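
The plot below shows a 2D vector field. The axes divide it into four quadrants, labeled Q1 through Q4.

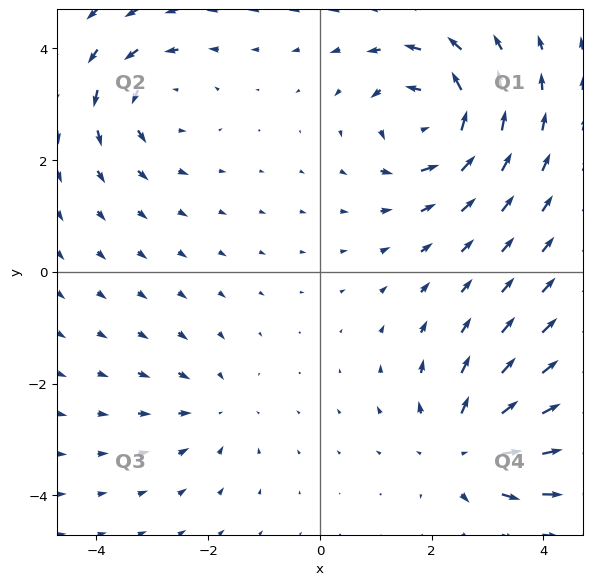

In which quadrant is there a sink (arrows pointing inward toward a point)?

Q3

The sink sits at approximately (-1.9, -2.5), which lies in quadrant Q3. The divergence there is about -3, negative as expected for a sink.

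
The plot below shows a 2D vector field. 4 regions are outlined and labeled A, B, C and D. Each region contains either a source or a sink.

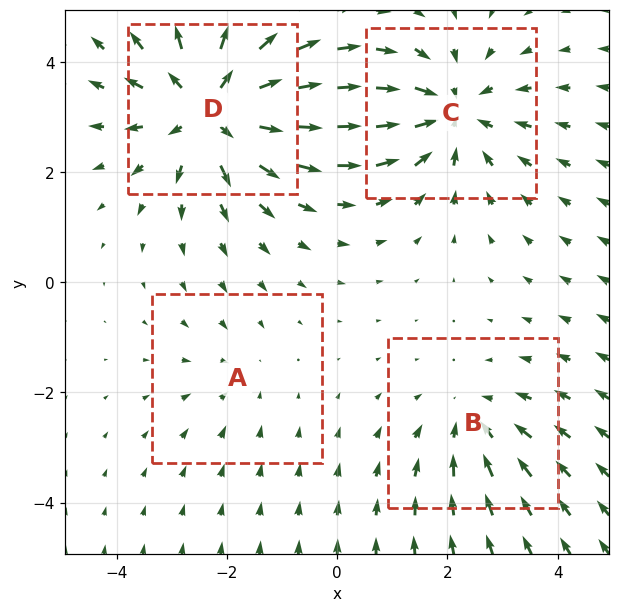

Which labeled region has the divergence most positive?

D

Divergence at each region's feature centre — A: about -2, B: about -3, C: about -5, D: about +6. Region D is most positive.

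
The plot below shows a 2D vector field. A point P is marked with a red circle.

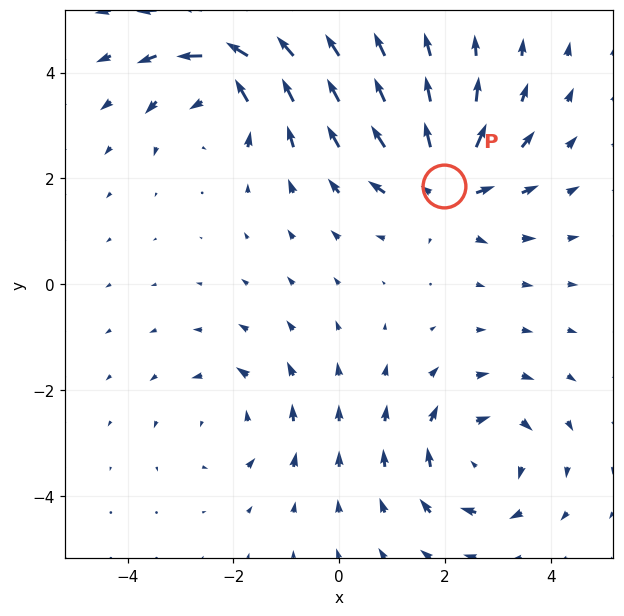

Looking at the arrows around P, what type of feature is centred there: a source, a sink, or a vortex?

At P (2.0, 1.9) the arrows spread outward. Divergence about +7, curl ≈0 — positive divergence with near-zero curl is a source.

source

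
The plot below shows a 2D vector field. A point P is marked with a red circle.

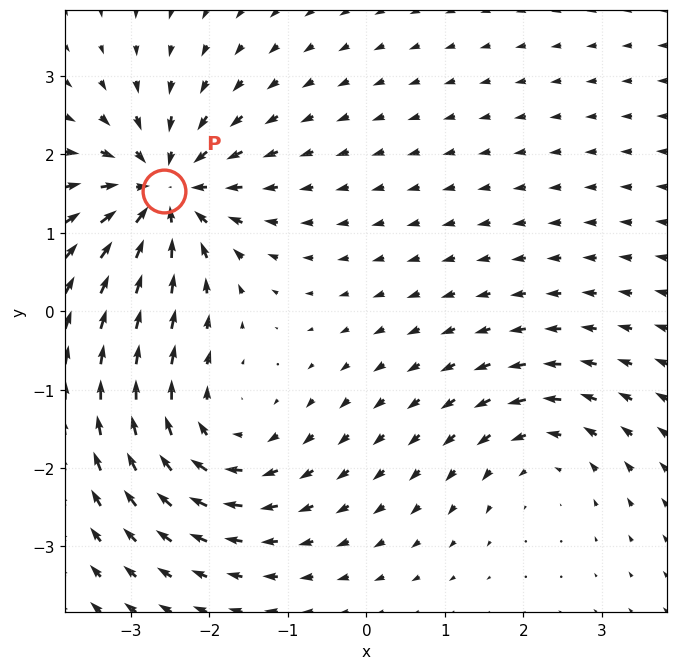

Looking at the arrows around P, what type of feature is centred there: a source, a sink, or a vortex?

At P (-2.6, 1.5) the arrows converge inward. Divergence about -7, curl ≈0 — negative divergence with near-zero curl is a sink.

sink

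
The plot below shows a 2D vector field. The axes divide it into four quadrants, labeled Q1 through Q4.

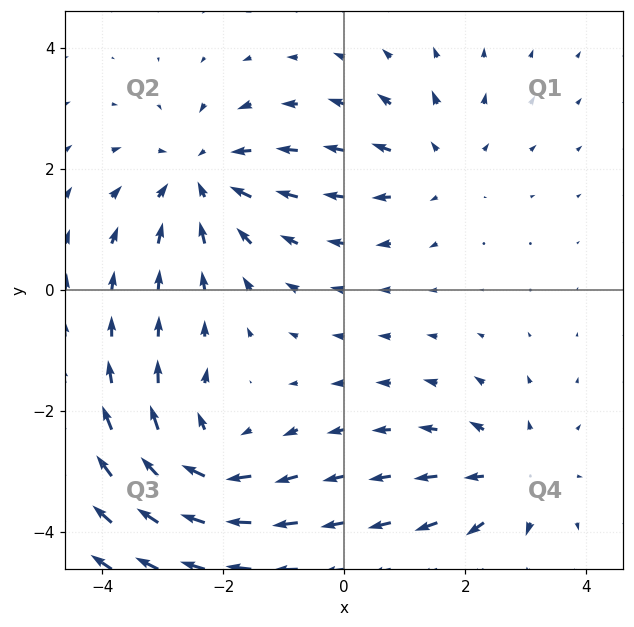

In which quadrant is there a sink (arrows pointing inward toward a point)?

The sink sits at approximately (-2.4, 1.9), which lies in quadrant Q2. The divergence there is about -4, negative as expected for a sink.

Q2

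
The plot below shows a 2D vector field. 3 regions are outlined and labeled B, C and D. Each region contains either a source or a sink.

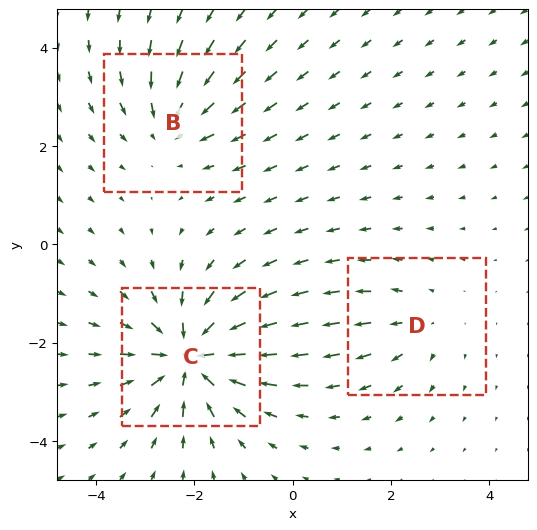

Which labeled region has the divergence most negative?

C

Divergence at each region's feature centre — B: about -3, C: about -6, D: about +2. Region C is most negative.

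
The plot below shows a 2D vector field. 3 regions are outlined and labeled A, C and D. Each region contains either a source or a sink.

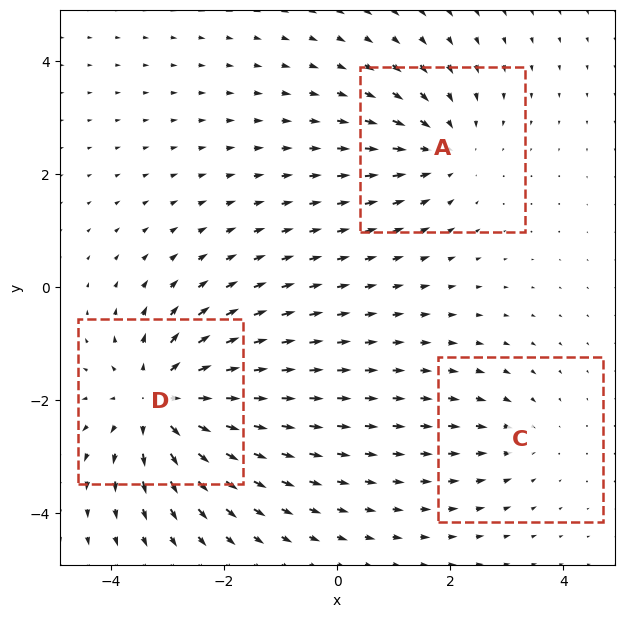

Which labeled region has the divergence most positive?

Divergence at each region's feature centre — A: about -3, C: about -2, D: about +5. Region D is most positive.

D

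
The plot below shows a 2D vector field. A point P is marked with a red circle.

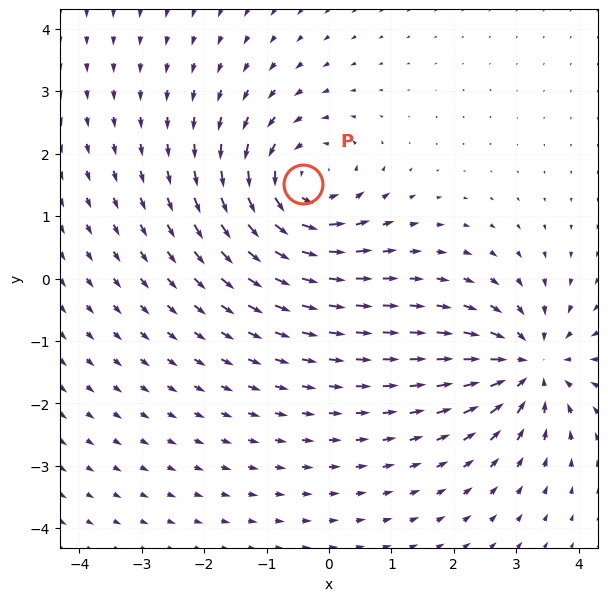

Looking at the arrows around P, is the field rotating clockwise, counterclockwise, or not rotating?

counterclockwise

Near P at (-0.4, 1.5) the arrows circulate counterclockwise. The curl (z-component) there is about +5; positive curl means counterclockwise rotation.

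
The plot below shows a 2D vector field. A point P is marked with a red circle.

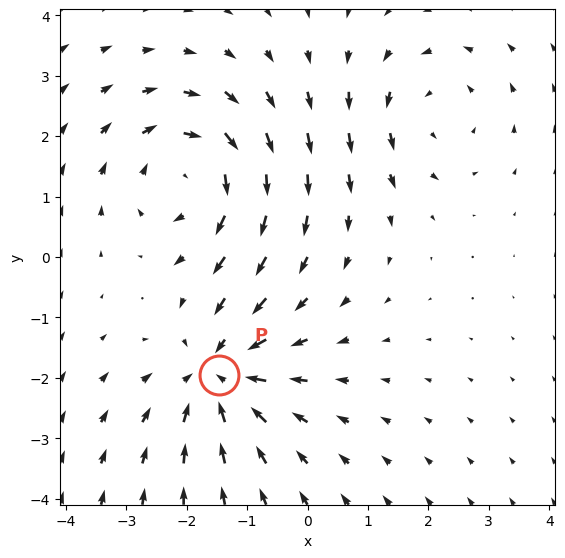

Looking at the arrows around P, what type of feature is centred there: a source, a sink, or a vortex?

sink

At P (-1.5, -2.0) the arrows converge inward. Divergence about -5, curl ≈0 — negative divergence with near-zero curl is a sink.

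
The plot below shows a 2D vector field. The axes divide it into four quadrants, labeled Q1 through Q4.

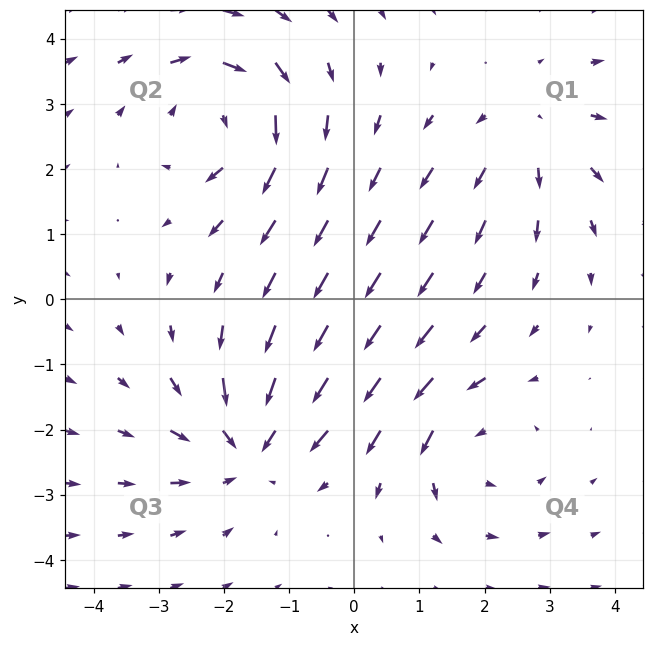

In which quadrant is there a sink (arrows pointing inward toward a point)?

Q3

The sink sits at approximately (-1.6, -2.2), which lies in quadrant Q3. The divergence there is about -4, negative as expected for a sink.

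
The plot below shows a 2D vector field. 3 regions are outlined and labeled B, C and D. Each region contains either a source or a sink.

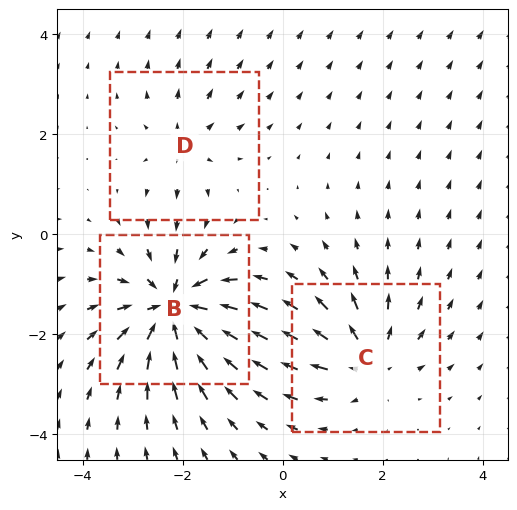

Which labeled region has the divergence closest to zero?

D

Divergence at each region's feature centre — B: about -6, C: about +4, D: about +2. Region D is closest to zero.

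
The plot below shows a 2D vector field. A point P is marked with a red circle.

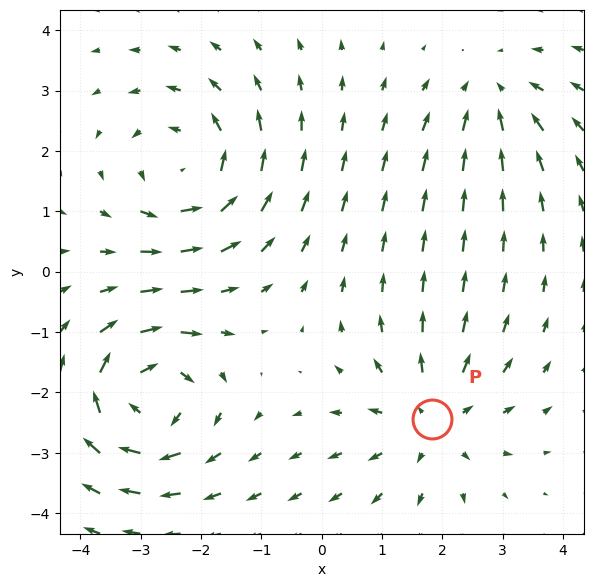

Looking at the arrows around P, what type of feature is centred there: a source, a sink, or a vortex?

At P (1.8, -2.4) the arrows spread outward. Divergence about +4, curl ≈0 — positive divergence with near-zero curl is a source.

source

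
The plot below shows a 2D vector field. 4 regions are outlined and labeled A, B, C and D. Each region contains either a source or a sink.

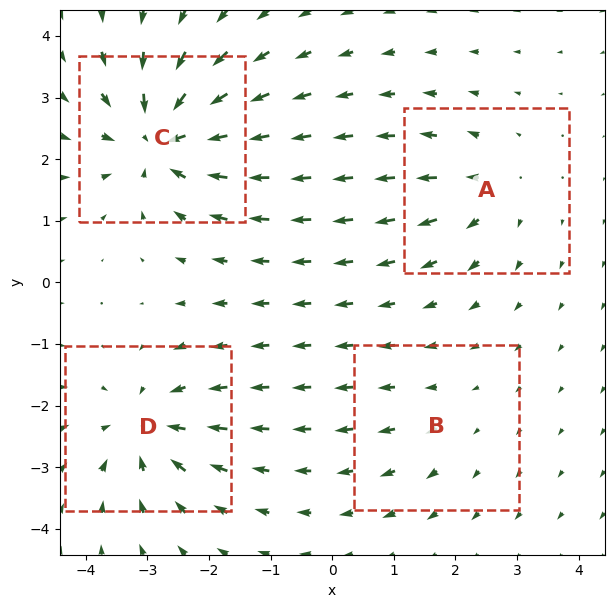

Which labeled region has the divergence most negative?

C

Divergence at each region's feature centre — A: about +4, B: about +2, C: about -8, D: about -6. Region C is most negative.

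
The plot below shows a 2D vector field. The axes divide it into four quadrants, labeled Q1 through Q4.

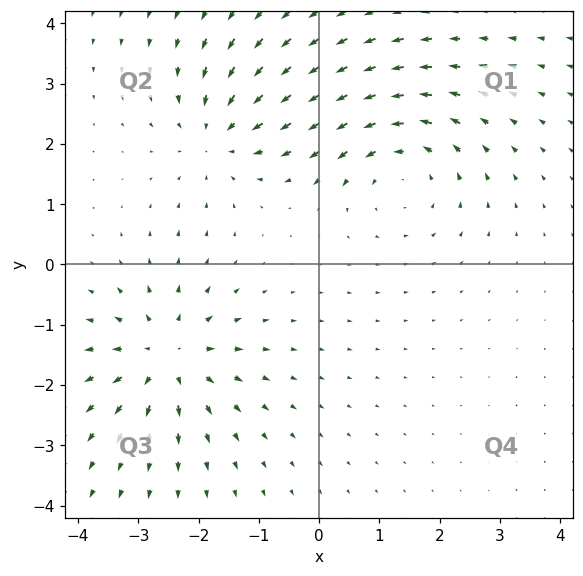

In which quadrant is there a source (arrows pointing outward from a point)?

The source sits at approximately (-2.5, -1.5), which lies in quadrant Q3. The divergence there is about +5, positive as expected for a source.

Q3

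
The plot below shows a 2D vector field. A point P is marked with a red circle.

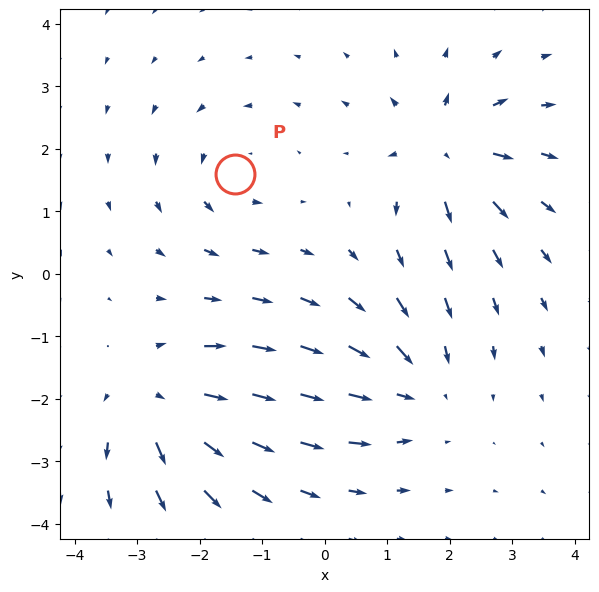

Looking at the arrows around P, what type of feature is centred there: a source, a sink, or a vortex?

At P (-1.4, 1.6) the arrows circulate counterclockwise. Divergence ≈0, curl about +3 — near-zero divergence with nonzero curl is a vortex.

vortex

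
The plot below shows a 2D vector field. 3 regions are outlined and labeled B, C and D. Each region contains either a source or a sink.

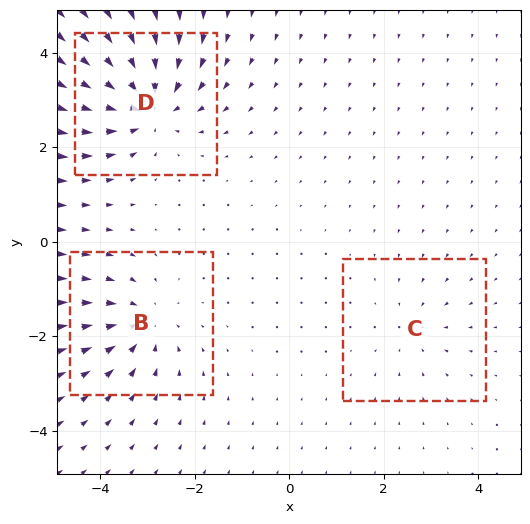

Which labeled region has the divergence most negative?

D

Divergence at each region's feature centre — B: about -4, C: about -2, D: about -6. Region D is most negative.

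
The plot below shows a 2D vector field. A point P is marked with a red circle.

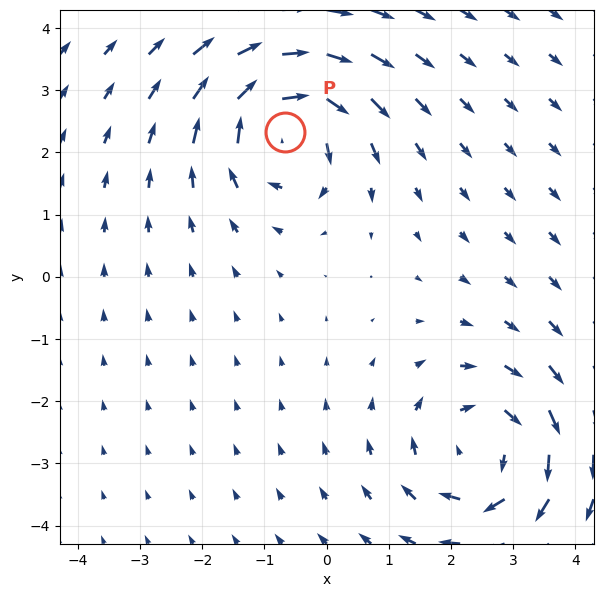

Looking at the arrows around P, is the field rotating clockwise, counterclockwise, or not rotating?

Near P at (-0.7, 2.3) the arrows circulate clockwise. The curl (z-component) there is about -6; negative curl means clockwise rotation.

clockwise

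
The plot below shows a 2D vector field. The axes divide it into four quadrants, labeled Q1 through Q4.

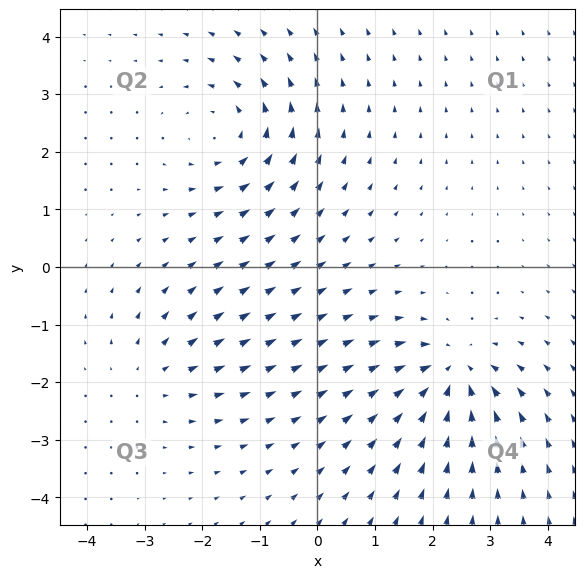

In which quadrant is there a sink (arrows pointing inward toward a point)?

The sink sits at approximately (2.3, -1.8), which lies in quadrant Q4. The divergence there is about -6, negative as expected for a sink.

Q4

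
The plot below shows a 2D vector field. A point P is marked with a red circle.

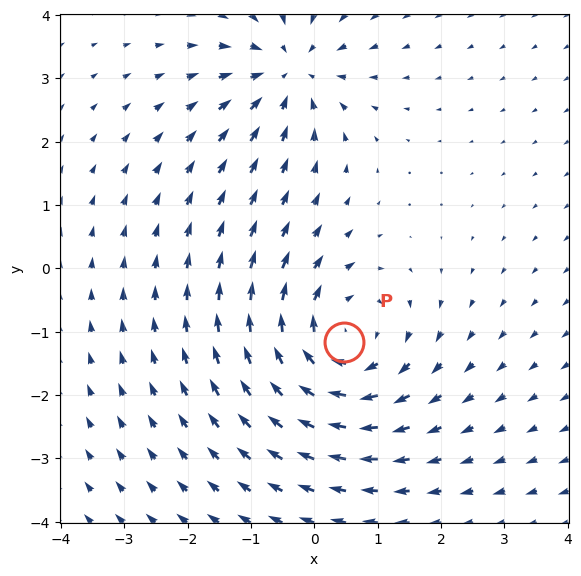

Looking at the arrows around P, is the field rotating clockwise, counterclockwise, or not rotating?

clockwise

Near P at (0.5, -1.2) the arrows circulate clockwise. The curl (z-component) there is about -4; negative curl means clockwise rotation.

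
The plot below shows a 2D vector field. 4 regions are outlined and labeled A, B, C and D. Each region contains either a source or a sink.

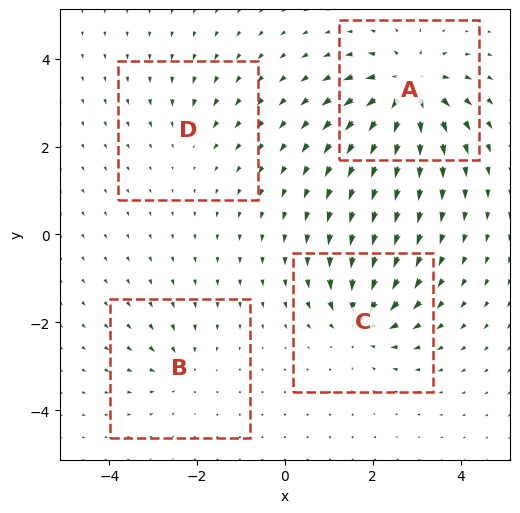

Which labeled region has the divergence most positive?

Divergence at each region's feature centre — A: about +8, B: about -4, C: about -6, D: about -3. Region A is most positive.

A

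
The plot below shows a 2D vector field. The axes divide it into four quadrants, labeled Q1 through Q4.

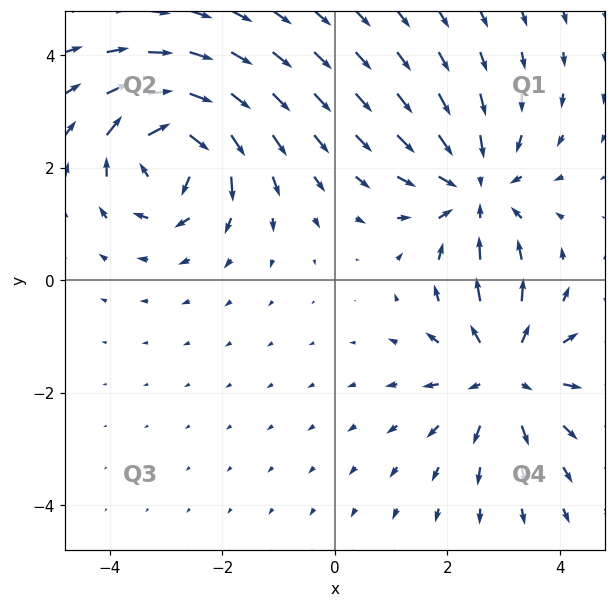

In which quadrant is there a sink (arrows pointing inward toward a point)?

Q1

The sink sits at approximately (2.5, 1.6), which lies in quadrant Q1. The divergence there is about -2, negative as expected for a sink.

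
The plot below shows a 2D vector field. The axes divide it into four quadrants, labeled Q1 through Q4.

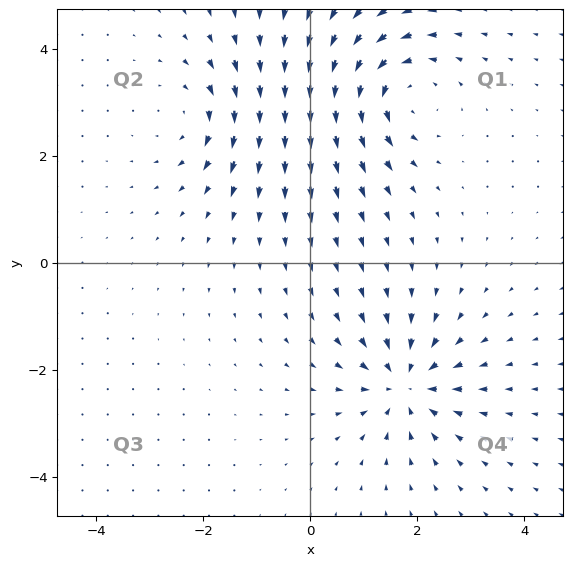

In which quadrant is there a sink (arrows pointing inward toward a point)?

The sink sits at approximately (1.8, -2.3), which lies in quadrant Q4. The divergence there is about -5, negative as expected for a sink.

Q4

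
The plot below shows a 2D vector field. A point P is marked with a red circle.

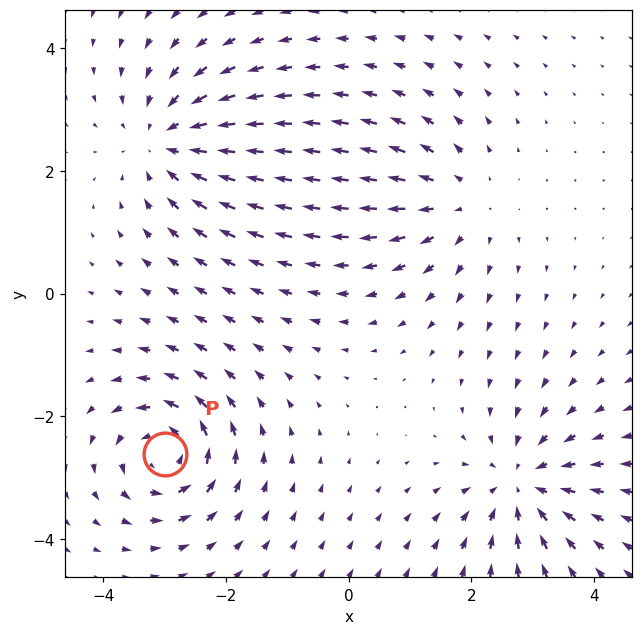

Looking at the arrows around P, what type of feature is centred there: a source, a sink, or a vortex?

vortex

At P (-3.0, -2.6) the arrows circulate counterclockwise. Divergence ≈0, curl about +6 — near-zero divergence with nonzero curl is a vortex.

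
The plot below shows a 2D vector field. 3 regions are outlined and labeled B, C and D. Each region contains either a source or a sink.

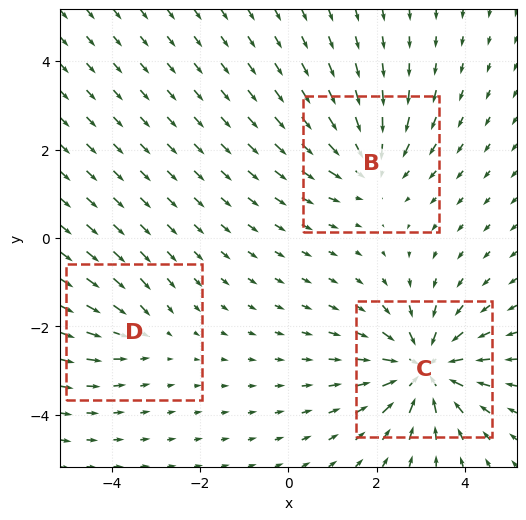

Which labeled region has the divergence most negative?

C

Divergence at each region's feature centre — B: about -3, C: about -5, D: about -2. Region C is most negative.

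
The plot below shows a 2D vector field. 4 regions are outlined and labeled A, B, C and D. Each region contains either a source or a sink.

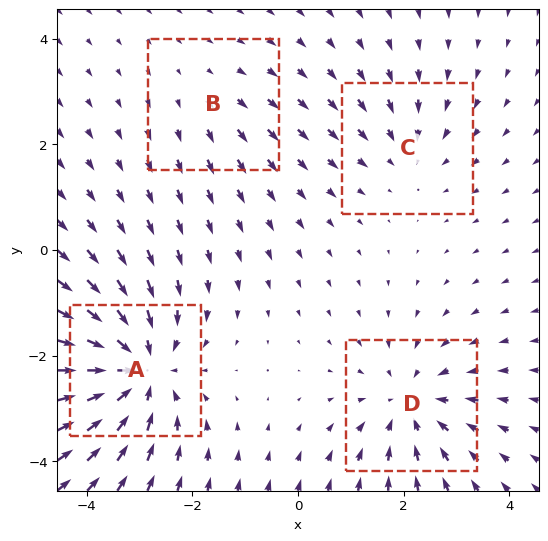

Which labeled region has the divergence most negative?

Divergence at each region's feature centre — A: about -6, B: about +2, C: about -3, D: about -4. Region A is most negative.

A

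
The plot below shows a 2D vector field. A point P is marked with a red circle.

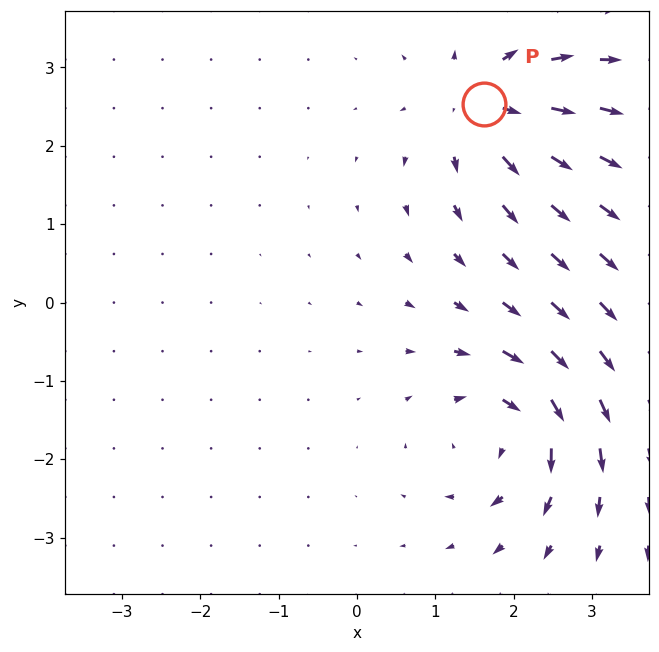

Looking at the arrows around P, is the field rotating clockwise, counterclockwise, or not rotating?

not rotating

Near P at (1.6, 2.5) the arrows show no circulation. The curl there is ≈0.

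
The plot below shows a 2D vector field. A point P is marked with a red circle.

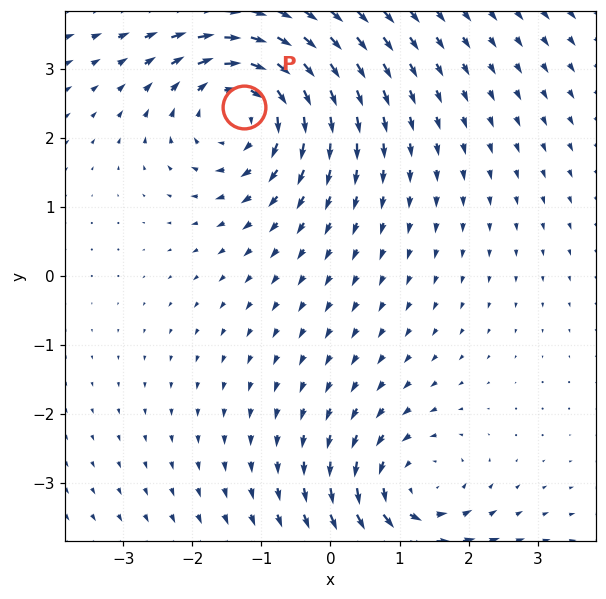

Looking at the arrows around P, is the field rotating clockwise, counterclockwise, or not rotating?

Near P at (-1.2, 2.4) the arrows circulate clockwise. The curl (z-component) there is about -4; negative curl means clockwise rotation.

clockwise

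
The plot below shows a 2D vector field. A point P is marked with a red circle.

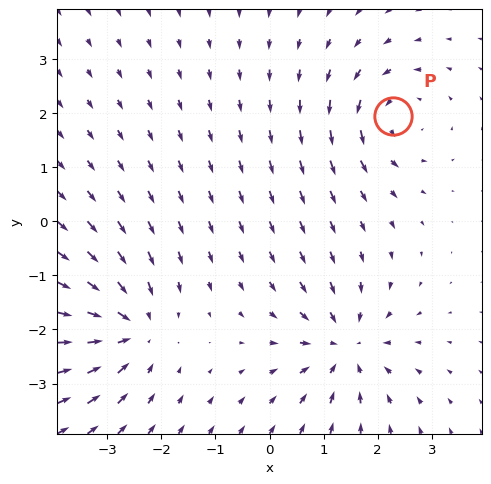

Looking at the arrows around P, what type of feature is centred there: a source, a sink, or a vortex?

At P (2.3, 1.9) the arrows circulate counterclockwise. Divergence ≈0, curl about +4 — near-zero divergence with nonzero curl is a vortex.

vortex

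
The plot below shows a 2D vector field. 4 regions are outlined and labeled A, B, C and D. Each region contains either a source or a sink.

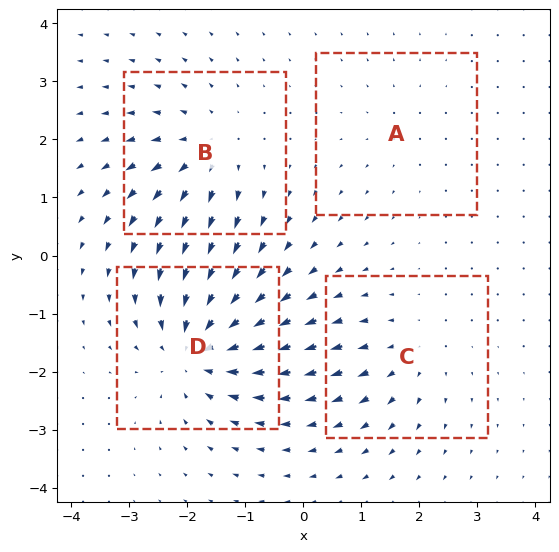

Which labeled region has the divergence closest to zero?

A

Divergence at each region's feature centre — A: about +2, B: about +5, C: about +3, D: about -7. Region A is closest to zero.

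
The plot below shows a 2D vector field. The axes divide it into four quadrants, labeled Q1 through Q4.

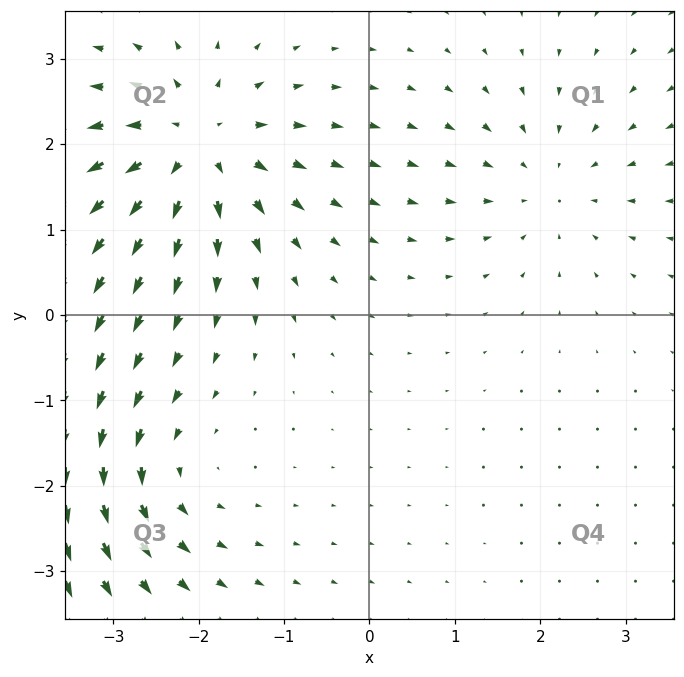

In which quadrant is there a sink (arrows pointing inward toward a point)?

The sink sits at approximately (2.1, 1.5), which lies in quadrant Q1. The divergence there is about -3, negative as expected for a sink.

Q1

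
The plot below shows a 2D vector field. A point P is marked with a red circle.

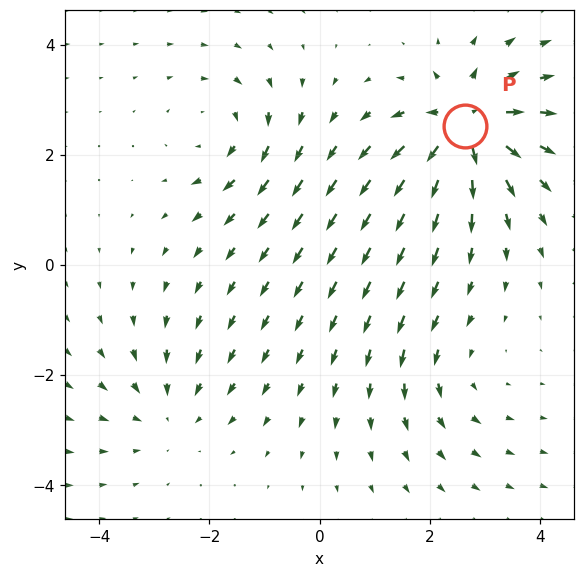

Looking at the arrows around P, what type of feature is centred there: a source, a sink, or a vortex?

source

At P (2.7, 2.5) the arrows spread outward. Divergence about +7, curl ≈0 — positive divergence with near-zero curl is a source.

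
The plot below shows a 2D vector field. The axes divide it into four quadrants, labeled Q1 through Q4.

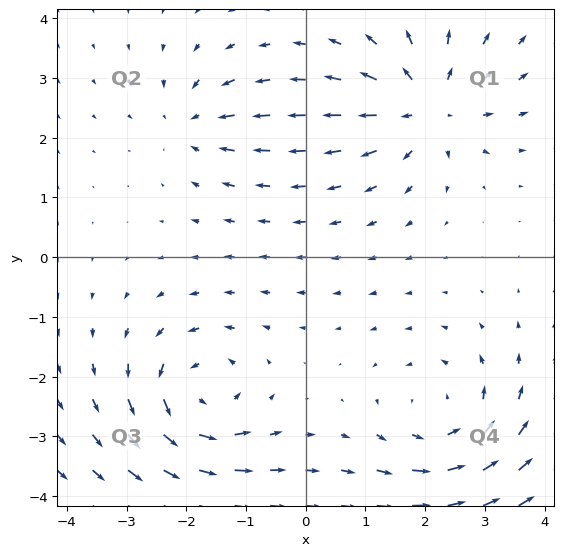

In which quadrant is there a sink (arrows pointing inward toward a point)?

The sink sits at approximately (-1.9, 2.3), which lies in quadrant Q2. The divergence there is about -3, negative as expected for a sink.

Q2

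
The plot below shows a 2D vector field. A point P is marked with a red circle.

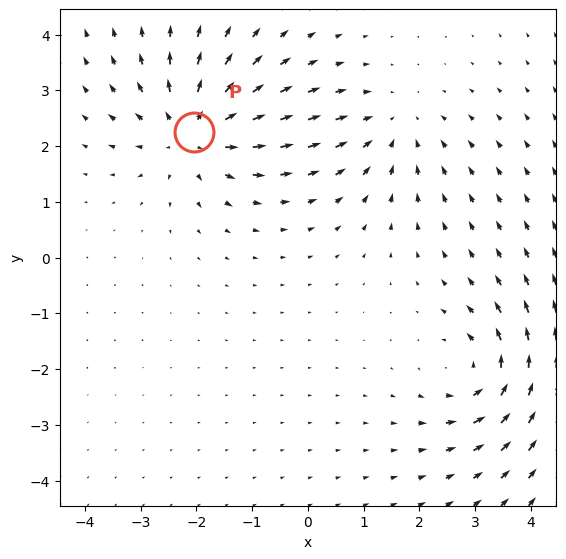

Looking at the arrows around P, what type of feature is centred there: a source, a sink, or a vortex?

source

At P (-2.1, 2.2) the arrows spread outward. Divergence about +4, curl ≈0 — positive divergence with near-zero curl is a source.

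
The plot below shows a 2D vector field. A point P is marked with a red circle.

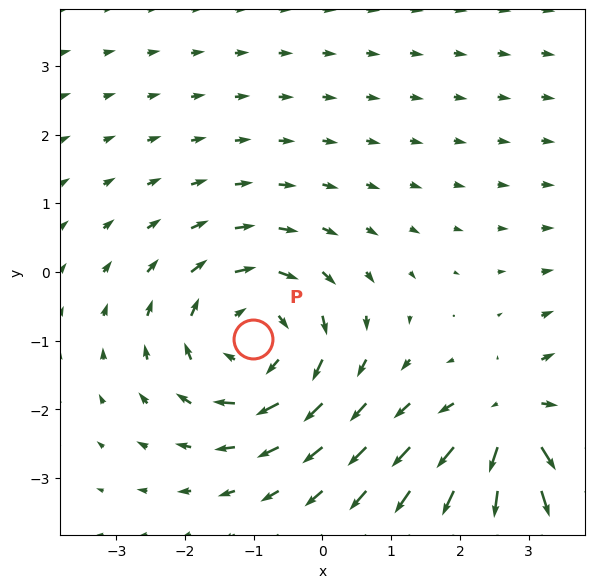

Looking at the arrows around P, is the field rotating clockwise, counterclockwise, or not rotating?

Near P at (-1.0, -1.0) the arrows circulate clockwise. The curl (z-component) there is about -4; negative curl means clockwise rotation.

clockwise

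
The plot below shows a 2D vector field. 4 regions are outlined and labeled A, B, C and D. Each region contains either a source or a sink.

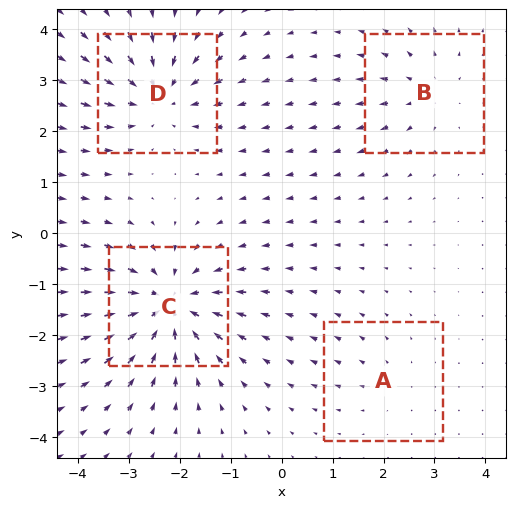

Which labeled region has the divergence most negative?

C

Divergence at each region's feature centre — A: about +2, B: about +3, C: about -7, D: about -6. Region C is most negative.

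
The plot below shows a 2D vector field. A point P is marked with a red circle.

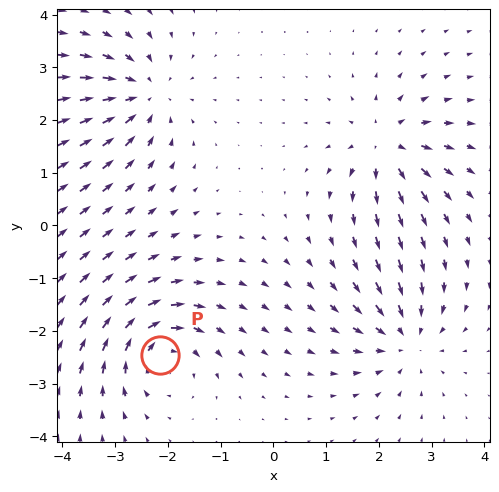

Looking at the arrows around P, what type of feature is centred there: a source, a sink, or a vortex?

vortex

At P (-2.2, -2.5) the arrows circulate clockwise. Divergence ≈0, curl about -7 — near-zero divergence with nonzero curl is a vortex.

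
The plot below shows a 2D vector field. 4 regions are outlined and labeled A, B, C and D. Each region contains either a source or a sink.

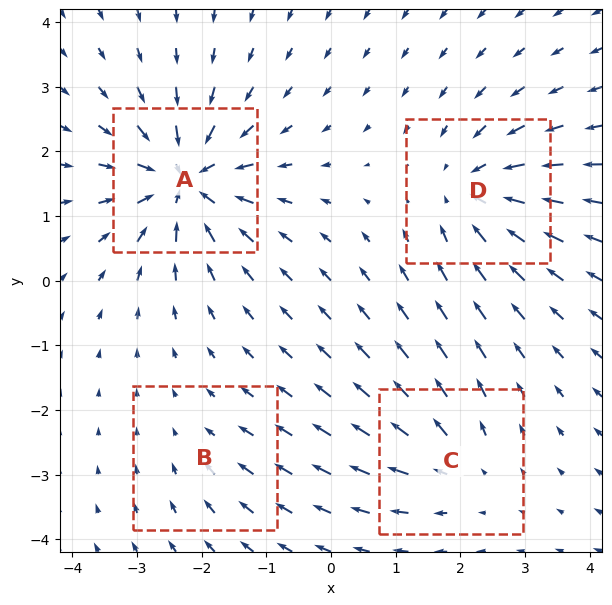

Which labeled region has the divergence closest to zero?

Divergence at each region's feature centre — A: about -9, B: about -2, C: about +4, D: about -6. Region B is closest to zero.

B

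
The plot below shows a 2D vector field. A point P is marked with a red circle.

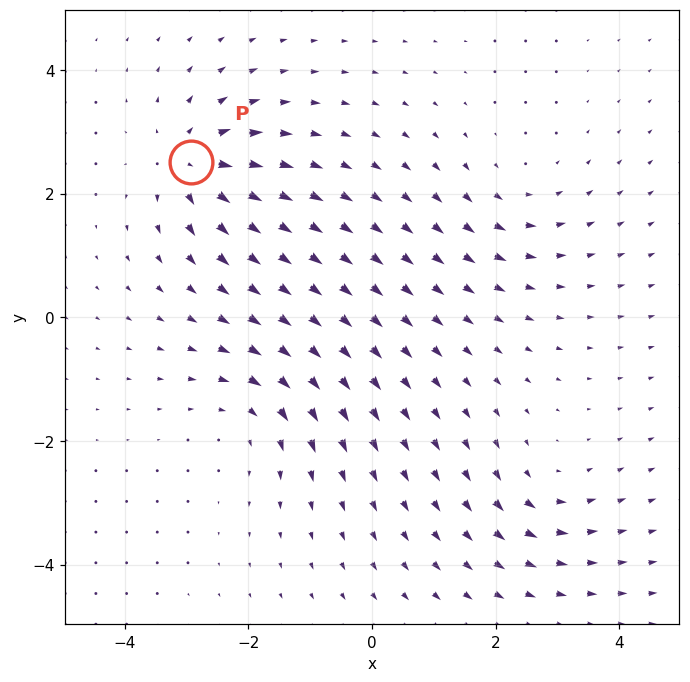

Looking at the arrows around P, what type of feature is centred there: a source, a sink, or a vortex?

source

At P (-2.9, 2.5) the arrows spread outward. Divergence about +7, curl ≈0 — positive divergence with near-zero curl is a source.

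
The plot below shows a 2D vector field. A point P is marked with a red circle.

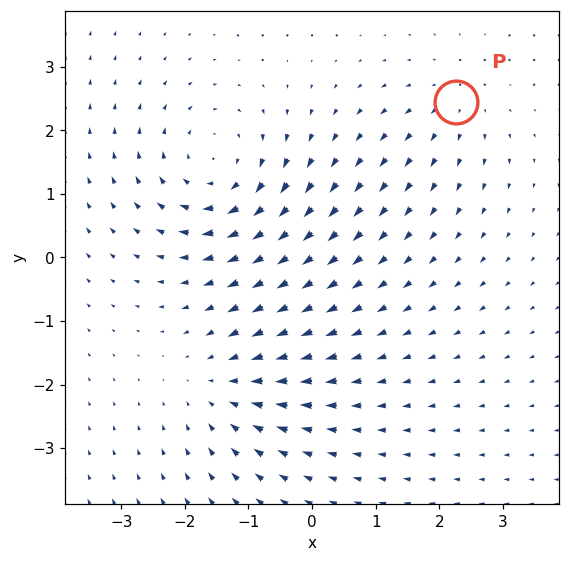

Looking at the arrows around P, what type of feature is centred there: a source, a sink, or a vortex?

At P (2.3, 2.4) the arrows spread outward. Divergence about +2, curl ≈0 — positive divergence with near-zero curl is a source.

source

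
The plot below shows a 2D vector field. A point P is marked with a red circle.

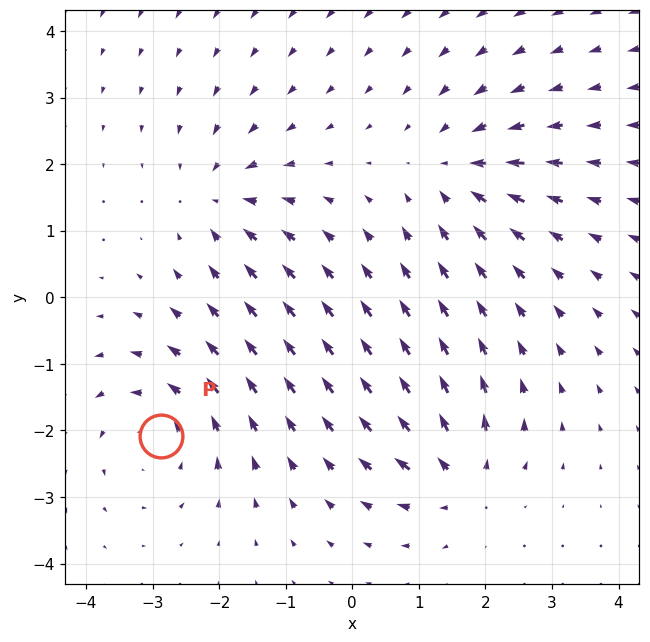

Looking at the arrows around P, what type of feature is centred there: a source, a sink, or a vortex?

vortex

At P (-2.9, -2.1) the arrows circulate counterclockwise. Divergence ≈0, curl about +4 — near-zero divergence with nonzero curl is a vortex.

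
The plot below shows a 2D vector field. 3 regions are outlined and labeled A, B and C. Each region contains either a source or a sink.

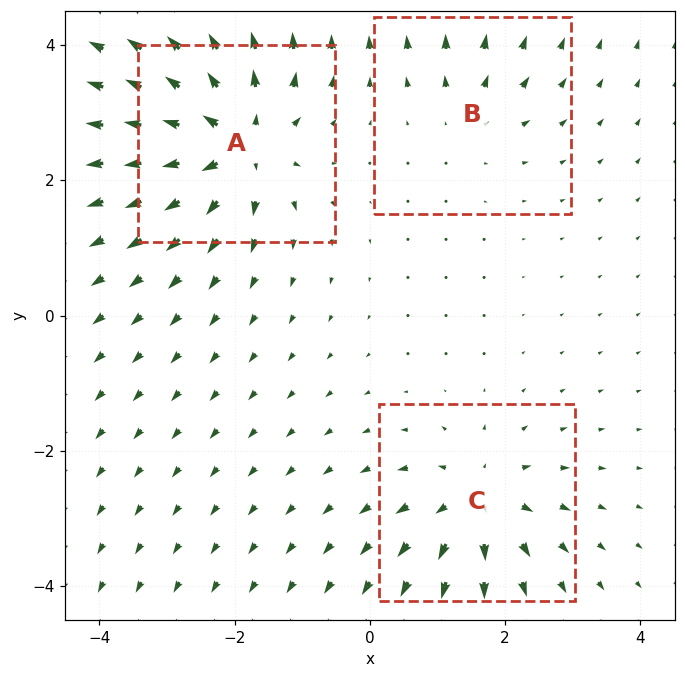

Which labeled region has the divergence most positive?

A

Divergence at each region's feature centre — A: about +6, B: about +2, C: about +4. Region A is most positive.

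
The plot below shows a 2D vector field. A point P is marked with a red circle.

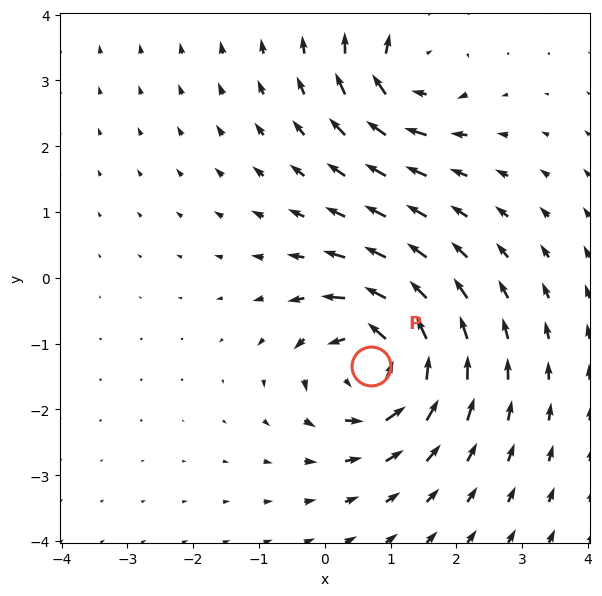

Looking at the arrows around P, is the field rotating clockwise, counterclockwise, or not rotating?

counterclockwise

Near P at (0.7, -1.3) the arrows circulate counterclockwise. The curl (z-component) there is about +5; positive curl means counterclockwise rotation.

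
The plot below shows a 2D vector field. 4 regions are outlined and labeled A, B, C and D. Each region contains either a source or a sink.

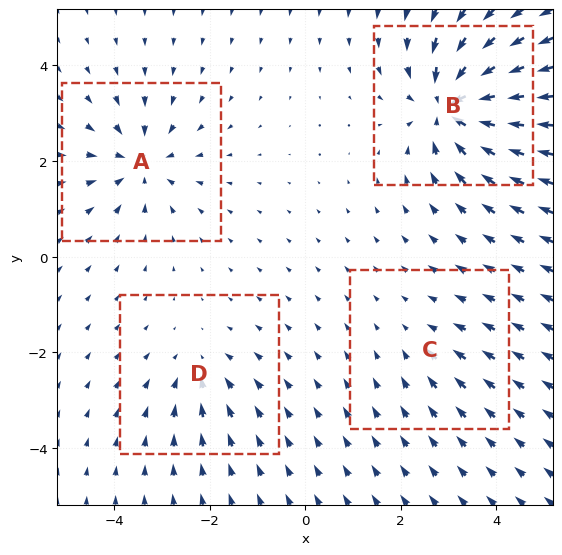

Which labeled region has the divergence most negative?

Divergence at each region's feature centre — A: about -5, B: about -8, C: about -2, D: about -3. Region B is most negative.

B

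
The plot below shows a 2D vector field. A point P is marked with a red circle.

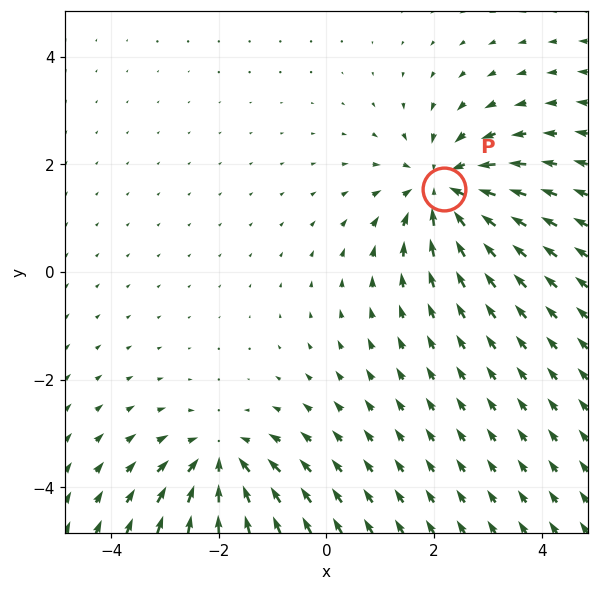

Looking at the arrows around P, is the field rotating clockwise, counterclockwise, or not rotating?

Near P at (2.2, 1.5) the arrows show no circulation. The curl there is ≈0.

not rotating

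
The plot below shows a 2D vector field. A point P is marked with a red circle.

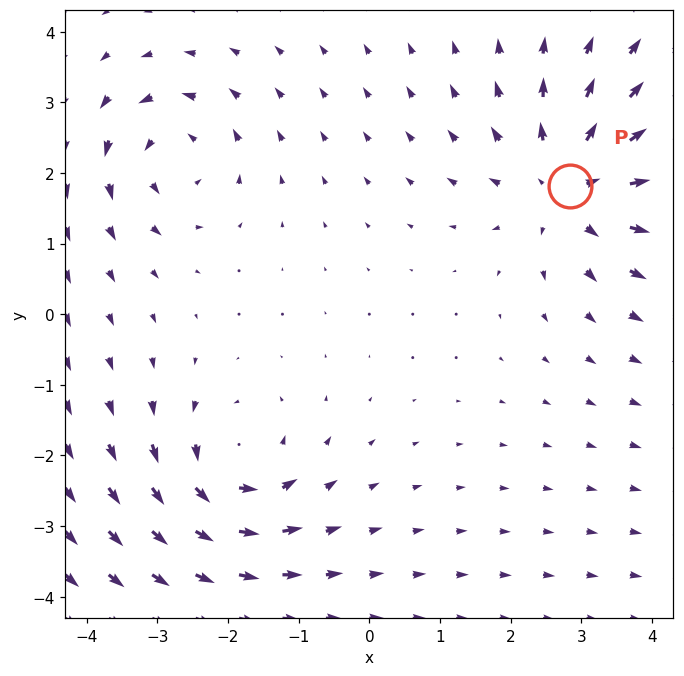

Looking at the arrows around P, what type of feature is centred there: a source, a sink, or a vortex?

source

At P (2.8, 1.8) the arrows spread outward. Divergence about +4, curl ≈0 — positive divergence with near-zero curl is a source.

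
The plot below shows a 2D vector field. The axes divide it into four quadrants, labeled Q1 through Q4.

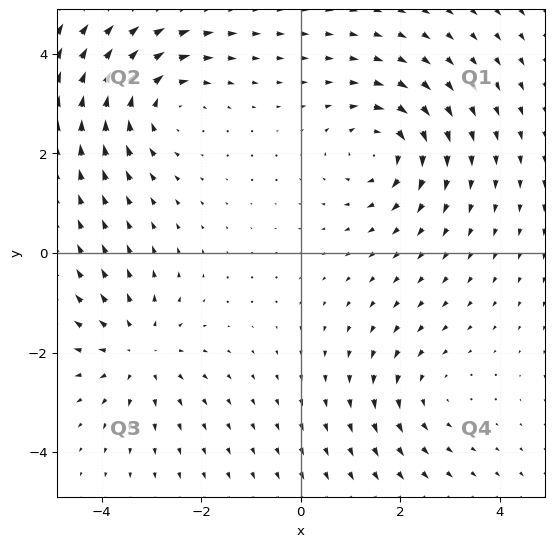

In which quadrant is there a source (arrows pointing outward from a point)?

The source sits at approximately (-3.3, -2.0), which lies in quadrant Q3. The divergence there is about +3, positive as expected for a source.

Q3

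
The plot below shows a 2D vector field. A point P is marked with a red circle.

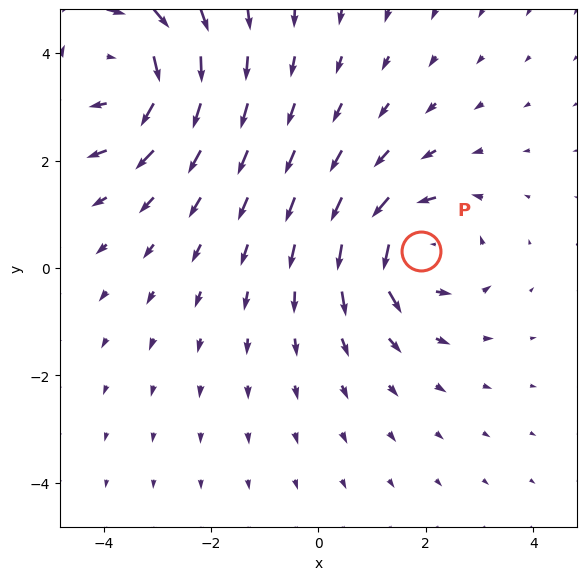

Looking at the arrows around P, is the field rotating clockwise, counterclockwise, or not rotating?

Near P at (1.9, 0.3) the arrows circulate counterclockwise. The curl (z-component) there is about +4; positive curl means counterclockwise rotation.

counterclockwise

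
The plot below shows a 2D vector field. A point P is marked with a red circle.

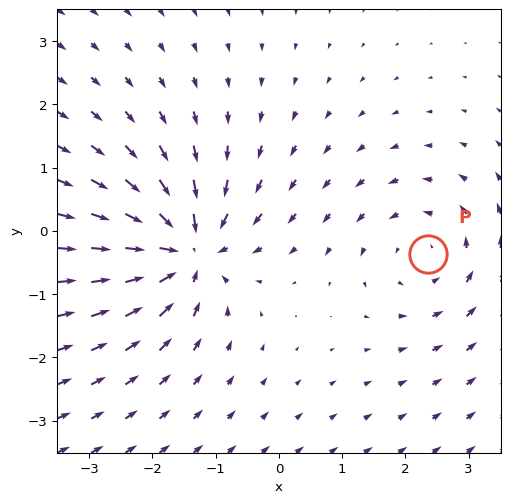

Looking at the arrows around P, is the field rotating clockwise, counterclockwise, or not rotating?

counterclockwise

Near P at (2.4, -0.4) the arrows circulate counterclockwise. The curl (z-component) there is about +3; positive curl means counterclockwise rotation.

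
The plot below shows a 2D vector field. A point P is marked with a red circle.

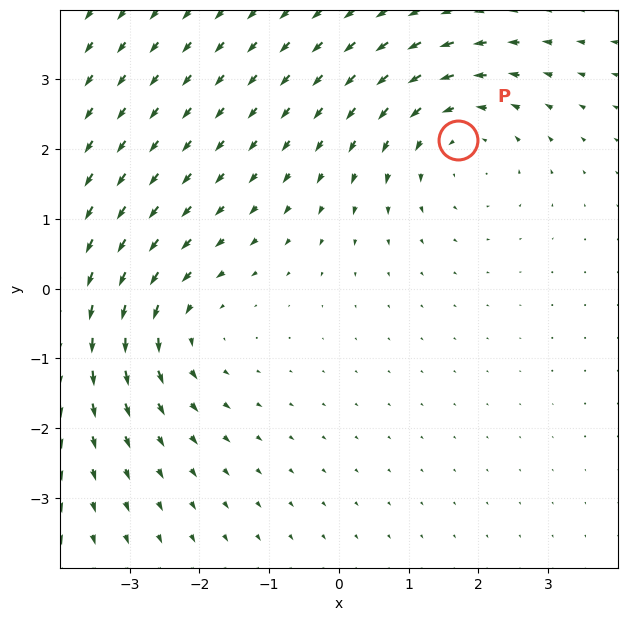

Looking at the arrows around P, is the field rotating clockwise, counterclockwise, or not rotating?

counterclockwise

Near P at (1.7, 2.1) the arrows circulate counterclockwise. The curl (z-component) there is about +2; positive curl means counterclockwise rotation.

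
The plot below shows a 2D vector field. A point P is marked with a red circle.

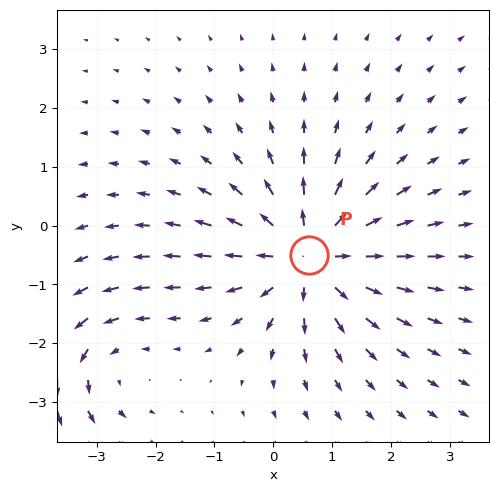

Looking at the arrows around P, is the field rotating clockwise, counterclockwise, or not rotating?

not rotating

Near P at (0.6, -0.5) the arrows show no circulation. The curl there is ≈0.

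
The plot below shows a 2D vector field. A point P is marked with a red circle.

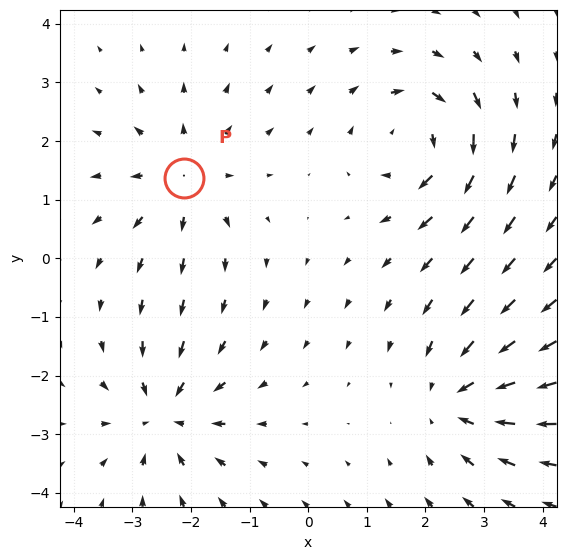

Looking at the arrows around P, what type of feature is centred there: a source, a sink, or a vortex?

source

At P (-2.1, 1.4) the arrows spread outward. Divergence about +4, curl ≈0 — positive divergence with near-zero curl is a source.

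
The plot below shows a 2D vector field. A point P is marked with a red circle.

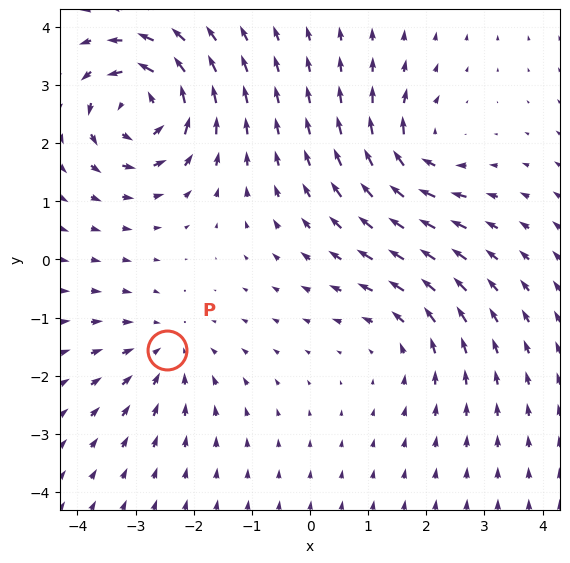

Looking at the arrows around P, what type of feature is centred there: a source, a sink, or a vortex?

At P (-2.5, -1.6) the arrows converge inward. Divergence about -3, curl ≈0 — negative divergence with near-zero curl is a sink.

sink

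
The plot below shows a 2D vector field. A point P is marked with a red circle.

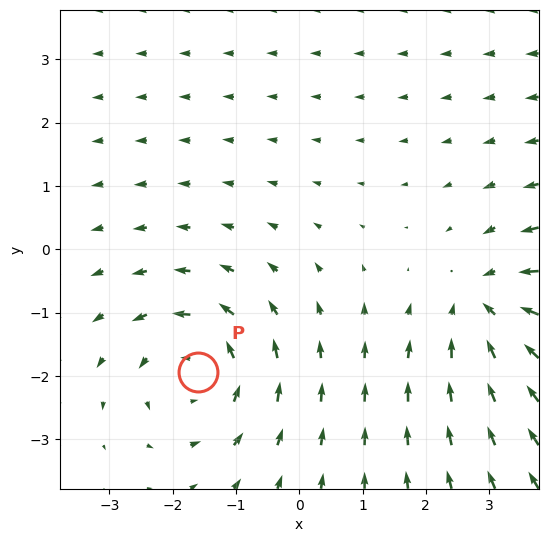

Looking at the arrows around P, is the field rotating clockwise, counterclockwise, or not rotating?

counterclockwise

Near P at (-1.6, -1.9) the arrows circulate counterclockwise. The curl (z-component) there is about +3; positive curl means counterclockwise rotation.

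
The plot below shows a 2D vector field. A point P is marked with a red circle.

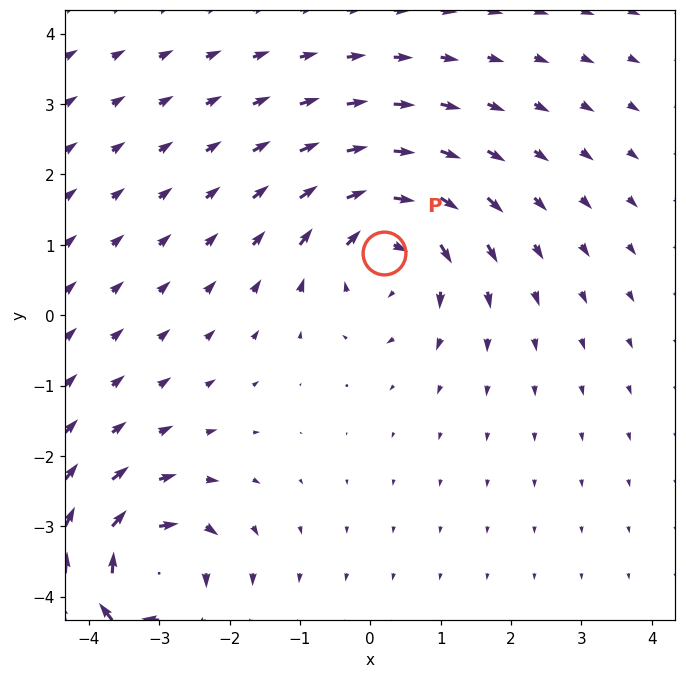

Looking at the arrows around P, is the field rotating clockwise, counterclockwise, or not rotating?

clockwise

Near P at (0.2, 0.9) the arrows circulate clockwise. The curl (z-component) there is about -5; negative curl means clockwise rotation.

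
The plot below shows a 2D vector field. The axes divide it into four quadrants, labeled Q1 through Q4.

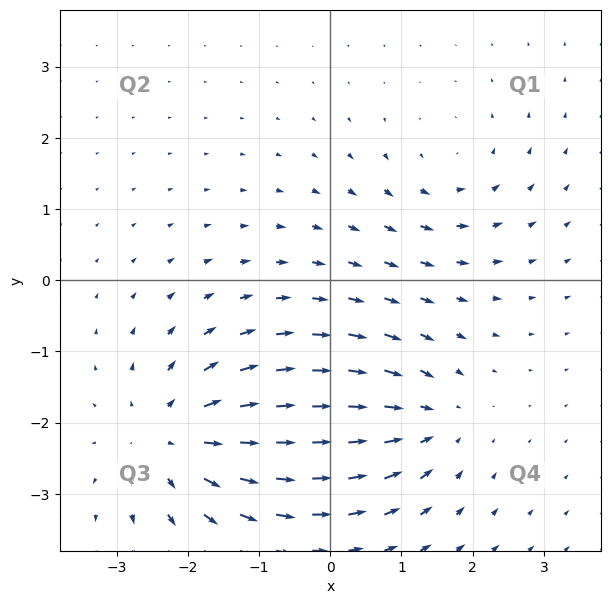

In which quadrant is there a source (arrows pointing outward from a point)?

Q3

The source sits at approximately (-2.2, -2.2), which lies in quadrant Q3. The divergence there is about +4, positive as expected for a source.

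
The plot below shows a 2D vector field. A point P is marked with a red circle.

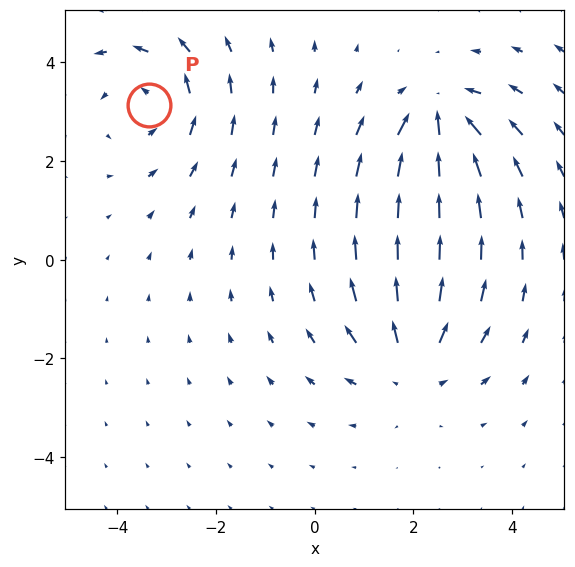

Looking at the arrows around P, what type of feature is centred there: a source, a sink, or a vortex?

At P (-3.4, 3.1) the arrows circulate counterclockwise. Divergence ≈0, curl about +3 — near-zero divergence with nonzero curl is a vortex.

vortex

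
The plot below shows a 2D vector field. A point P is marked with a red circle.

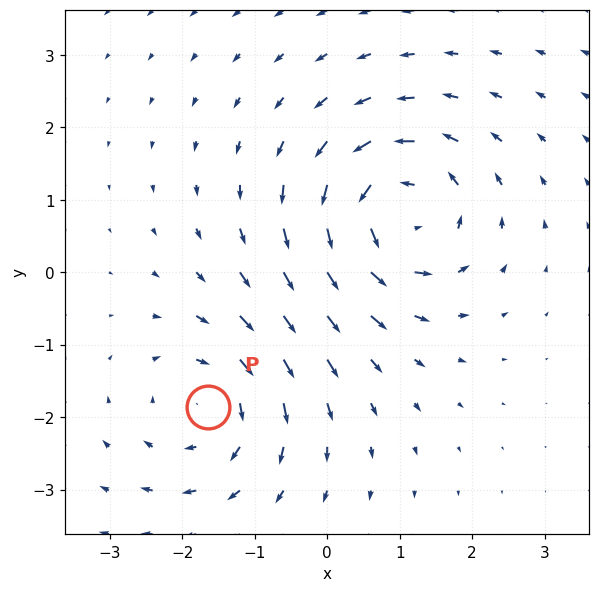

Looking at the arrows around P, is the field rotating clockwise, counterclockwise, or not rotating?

Near P at (-1.6, -1.9) the arrows circulate clockwise. The curl (z-component) there is about -3; negative curl means clockwise rotation.

clockwise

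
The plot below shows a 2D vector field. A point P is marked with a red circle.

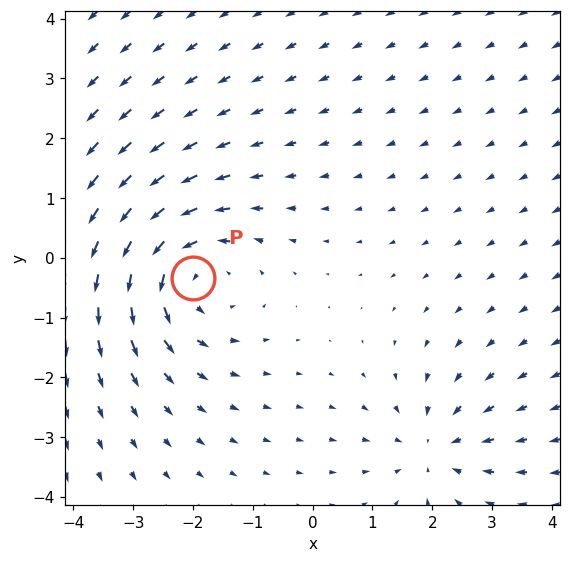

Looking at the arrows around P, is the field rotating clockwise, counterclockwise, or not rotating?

Near P at (-2.0, -0.3) the arrows circulate counterclockwise. The curl (z-component) there is about +4; positive curl means counterclockwise rotation.

counterclockwise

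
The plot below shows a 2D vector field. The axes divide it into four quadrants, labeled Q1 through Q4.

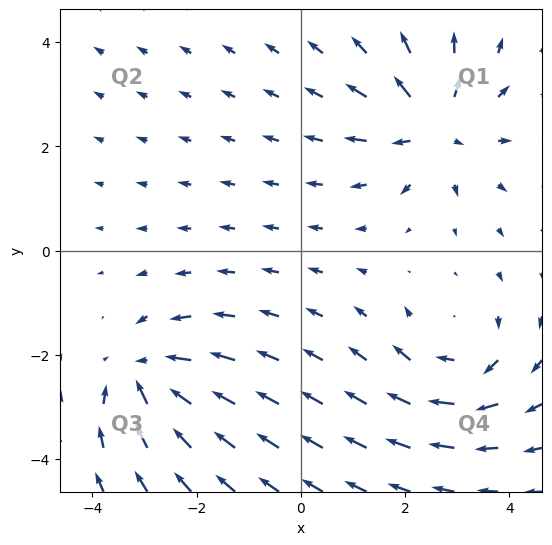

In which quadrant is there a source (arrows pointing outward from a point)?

The source sits at approximately (2.6, 2.4), which lies in quadrant Q1. The divergence there is about +5, positive as expected for a source.

Q1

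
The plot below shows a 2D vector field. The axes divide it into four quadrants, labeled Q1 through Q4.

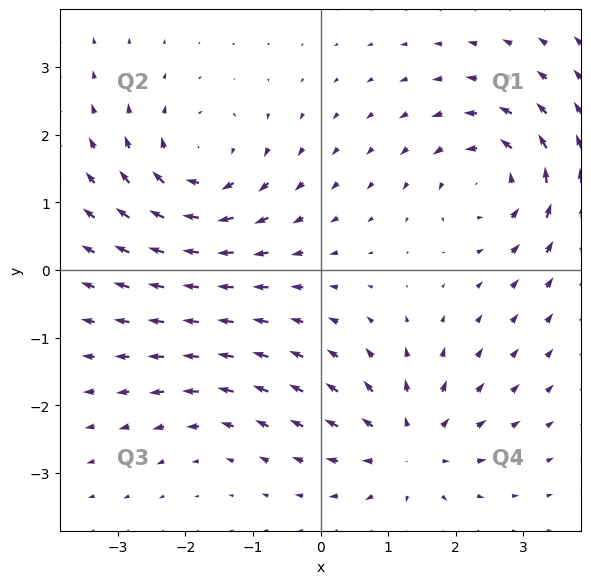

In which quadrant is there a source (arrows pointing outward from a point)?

Q4

The source sits at approximately (1.3, -2.6), which lies in quadrant Q4. The divergence there is about +5, positive as expected for a source.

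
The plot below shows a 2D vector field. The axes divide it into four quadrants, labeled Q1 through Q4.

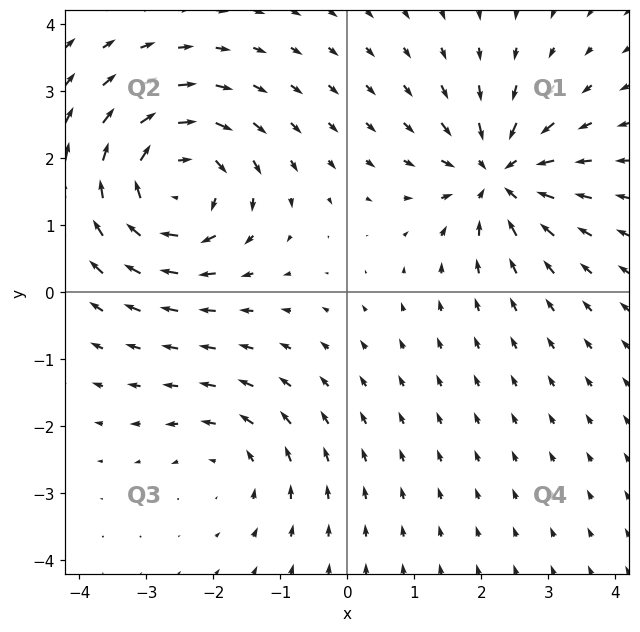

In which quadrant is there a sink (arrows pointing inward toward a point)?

Q1

The sink sits at approximately (2.3, 1.7), which lies in quadrant Q1. The divergence there is about -5, negative as expected for a sink.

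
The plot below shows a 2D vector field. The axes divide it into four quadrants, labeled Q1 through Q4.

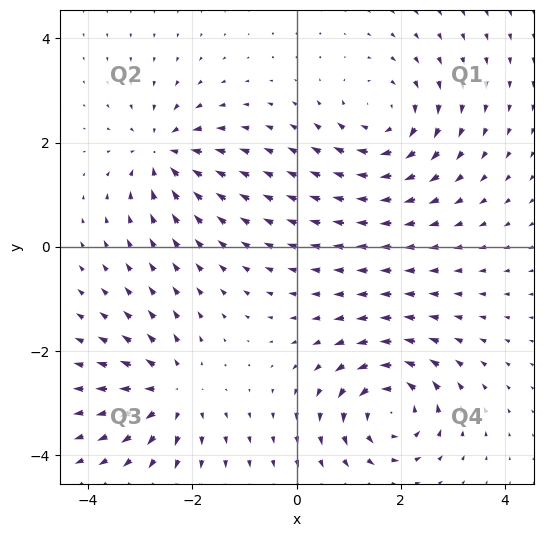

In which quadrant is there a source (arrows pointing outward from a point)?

Q3

The source sits at approximately (-2.4, -2.8), which lies in quadrant Q3. The divergence there is about +5, positive as expected for a source.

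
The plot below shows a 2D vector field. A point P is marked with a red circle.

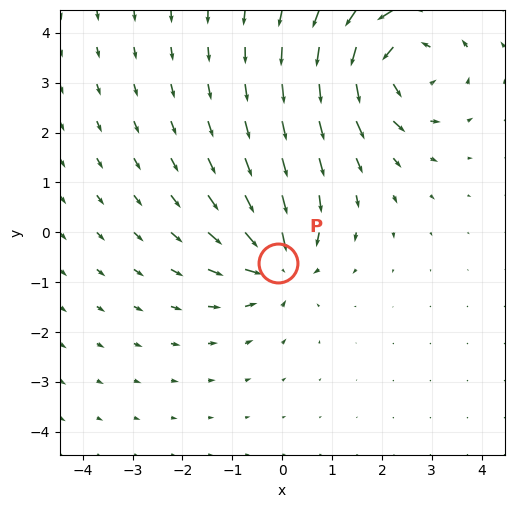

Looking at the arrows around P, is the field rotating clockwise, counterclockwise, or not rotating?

Near P at (-0.1, -0.6) the arrows show no circulation. The curl there is ≈0.

not rotating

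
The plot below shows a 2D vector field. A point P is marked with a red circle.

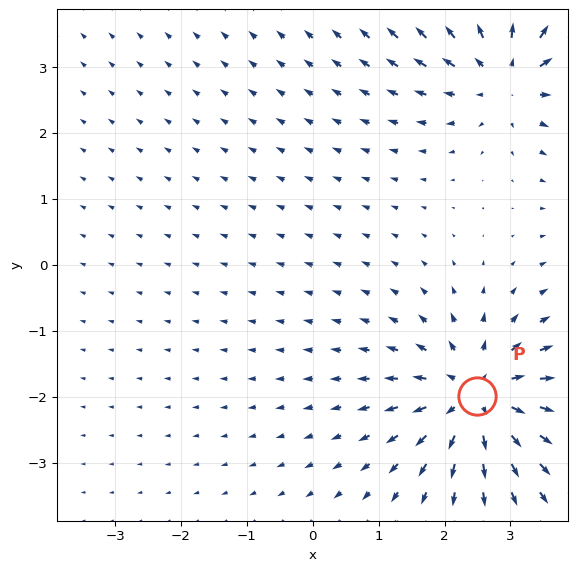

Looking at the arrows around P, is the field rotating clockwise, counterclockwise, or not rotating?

not rotating

Near P at (2.5, -2.0) the arrows show no circulation. The curl there is ≈0.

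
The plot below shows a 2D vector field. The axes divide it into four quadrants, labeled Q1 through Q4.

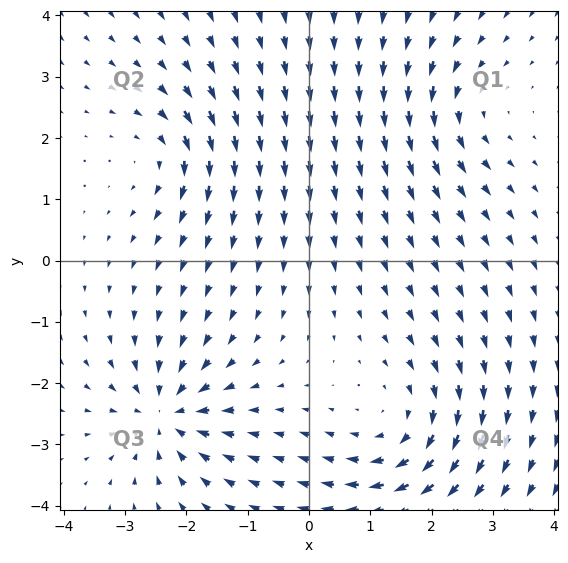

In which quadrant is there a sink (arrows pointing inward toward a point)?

Q3

The sink sits at approximately (-2.3, -2.5), which lies in quadrant Q3. The divergence there is about -6, negative as expected for a sink.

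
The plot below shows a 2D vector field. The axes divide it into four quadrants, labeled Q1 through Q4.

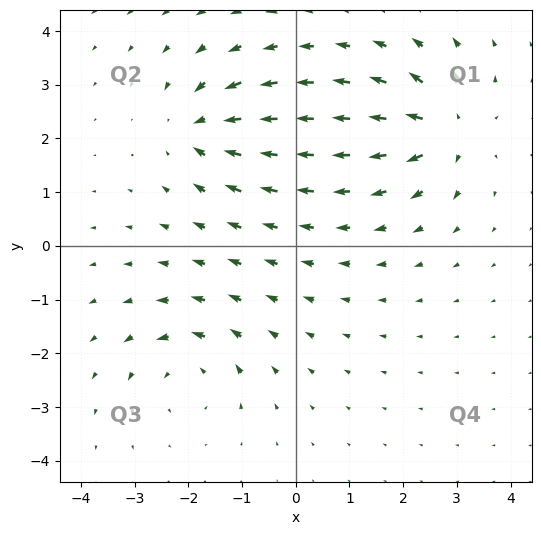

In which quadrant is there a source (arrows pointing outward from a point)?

The source sits at approximately (2.8, 2.2), which lies in quadrant Q1. The divergence there is about +6, positive as expected for a source.

Q1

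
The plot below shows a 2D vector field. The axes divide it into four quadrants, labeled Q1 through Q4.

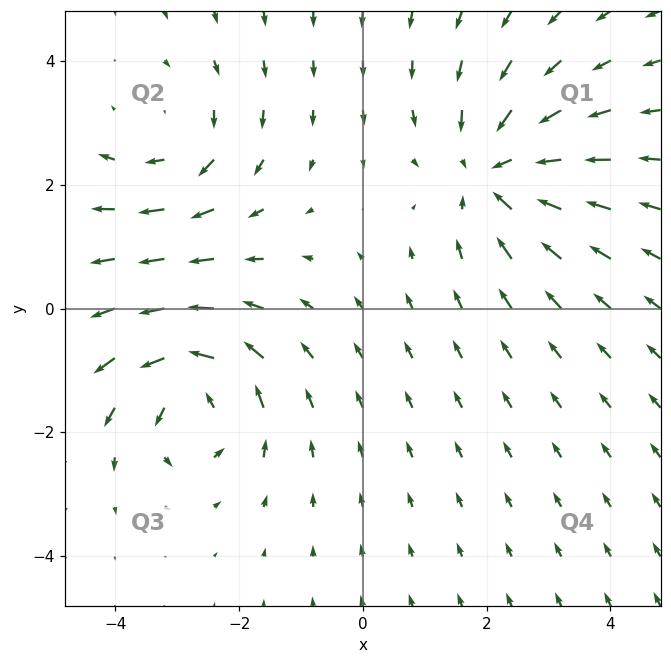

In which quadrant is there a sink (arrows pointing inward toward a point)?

Q1

The sink sits at approximately (2.1, 2.2), which lies in quadrant Q1. The divergence there is about -4, negative as expected for a sink.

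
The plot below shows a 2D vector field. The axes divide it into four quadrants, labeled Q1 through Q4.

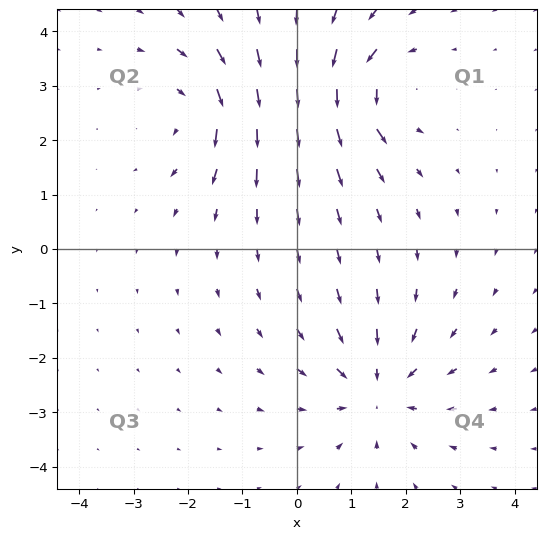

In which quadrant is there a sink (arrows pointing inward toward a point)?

Q4

The sink sits at approximately (1.5, -2.6), which lies in quadrant Q4. The divergence there is about -5, negative as expected for a sink.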